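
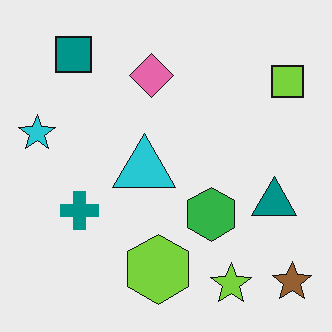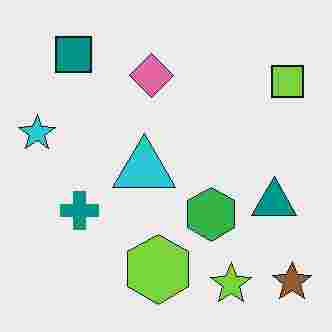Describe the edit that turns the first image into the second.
This is the original image degraded with heavy JPEG compression.

Blocky 8×8 compression artifacts appear around shape edges and the flat background shows ringing — characteristic JPEG degradation.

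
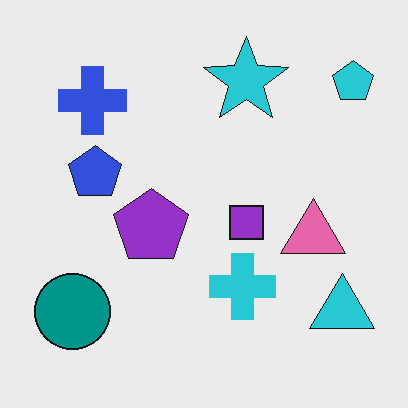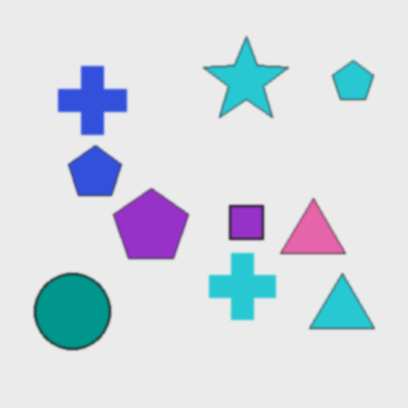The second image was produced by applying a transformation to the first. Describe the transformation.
The image was lightly blurred.

Shape edges and outlines are uniformly softened across the whole image.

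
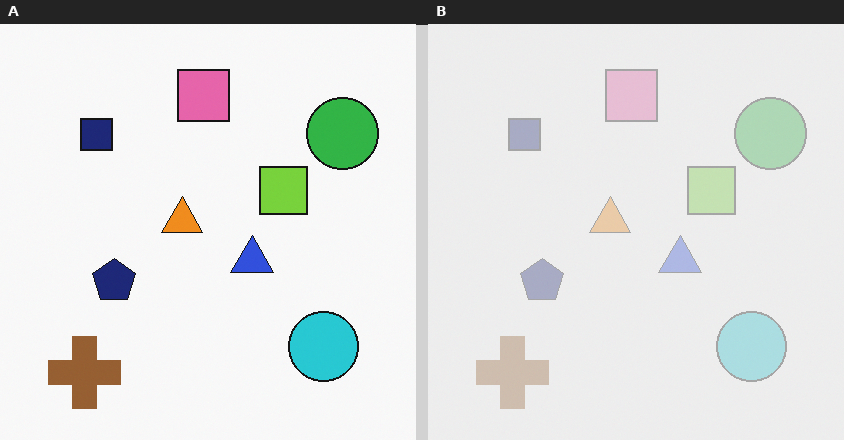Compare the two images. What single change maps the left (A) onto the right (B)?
The right (B) image is the left (A) given much lower contrast.

Tones are pushed toward mid-grey across the whole image — a global contrast change.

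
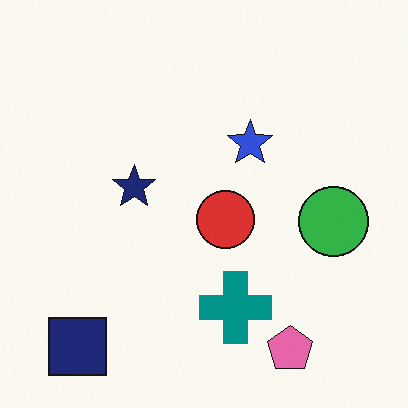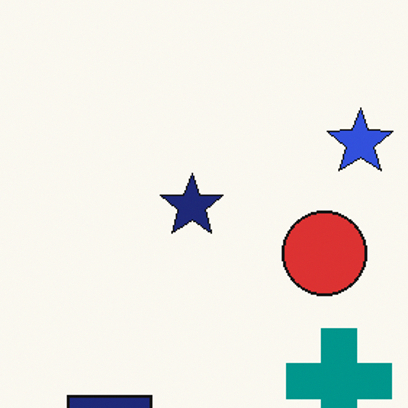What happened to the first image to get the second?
It was cropped to a modestly smaller region and rescaled.

The visible shapes are larger and the field of view is narrower; shapes near the original edges may be partly or wholly outside the frame — a crop-and-rescale.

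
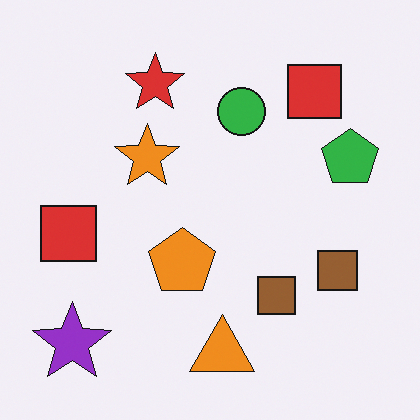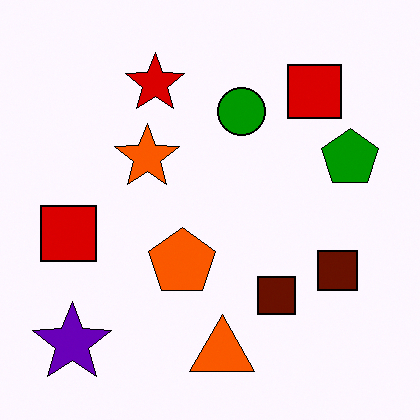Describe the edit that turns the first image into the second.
Given much higher contrast.

Tones are pushed away from mid-grey across the whole image — a global contrast change.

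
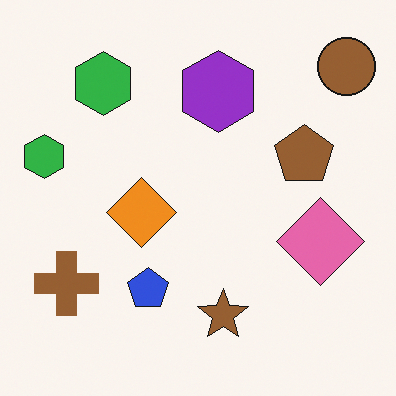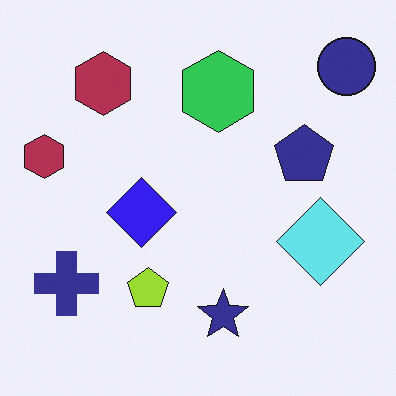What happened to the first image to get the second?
This is the original image hue-shifted by a large amount.

Every shape's color has rotated by the same amount around the hue wheel — a uniform hue shift.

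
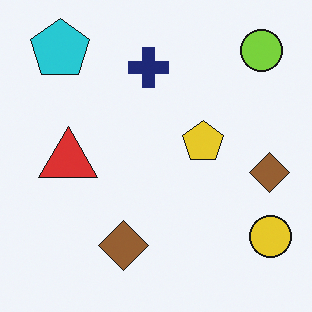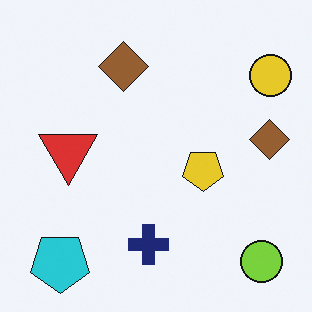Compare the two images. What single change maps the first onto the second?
Flipped vertically (top ↔ bottom).

The cyan pentagon is in the top-left of the first image and the bottom-left of the second — shapes on opposite sides of the horizontal midline have swapped in a mirror flip.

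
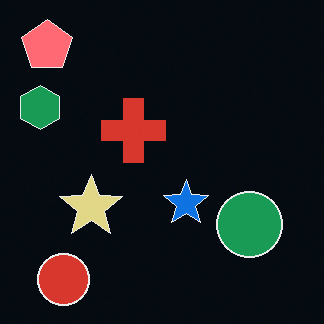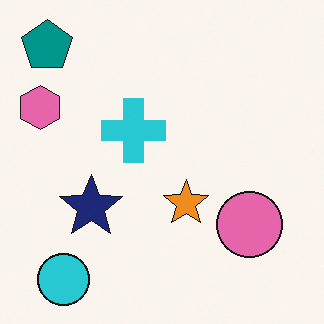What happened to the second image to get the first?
The image was color-inverted (negative).

The light background has become dark and every shape's color is its complement — a photographic negative.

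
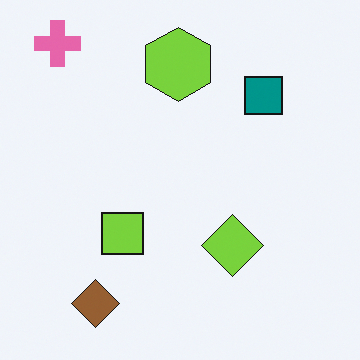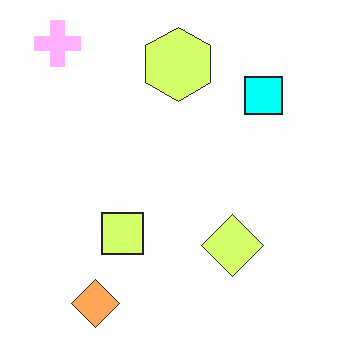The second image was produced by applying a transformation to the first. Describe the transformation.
The image was substantially brightened.

Every pixel — background and shapes alike — is uniformly brightened.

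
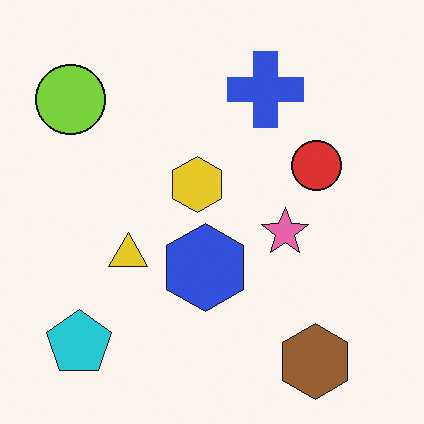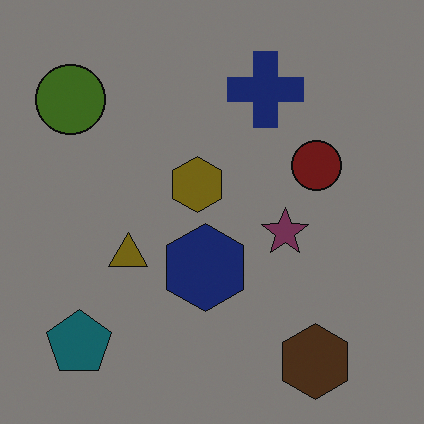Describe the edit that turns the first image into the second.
Darkened a lot.

Every pixel — background and shapes alike — is uniformly darkened.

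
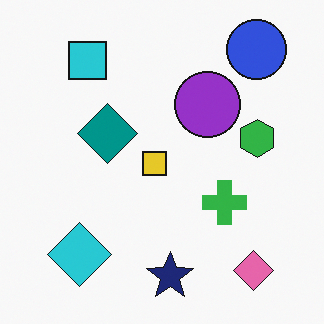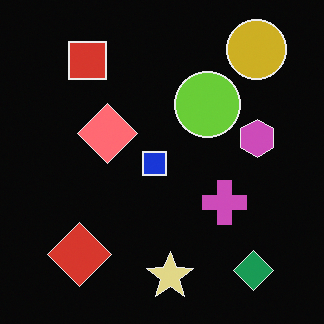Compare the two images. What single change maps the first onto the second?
The image was color-inverted (negative).

The light background has become dark and every shape's color is its complement — a photographic negative.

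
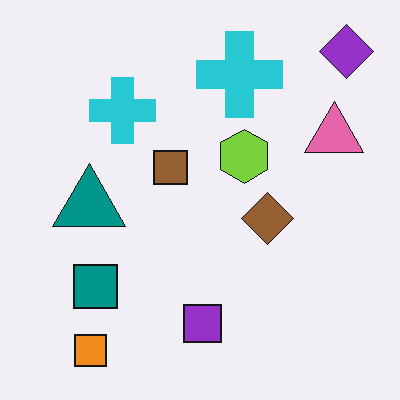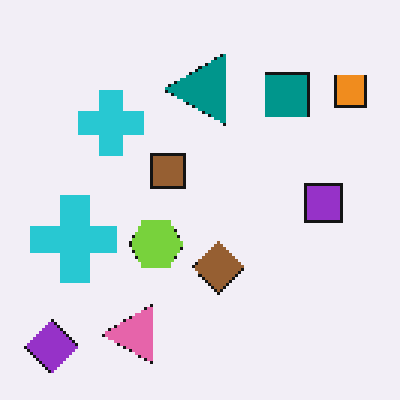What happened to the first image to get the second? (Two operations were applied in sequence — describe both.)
Lightly pixelated (a mild mosaic effect), then transposed (reflected across the top-left ↔ bottom-right diagonal).

Shapes are reduced to large square blocks; fine edges and outlines are lost — a downscale-then-upscale (mosaic) effect. Shapes have swapped their row and column positions — what was in the top-right is now in the bottom-left — a diagonal reflection.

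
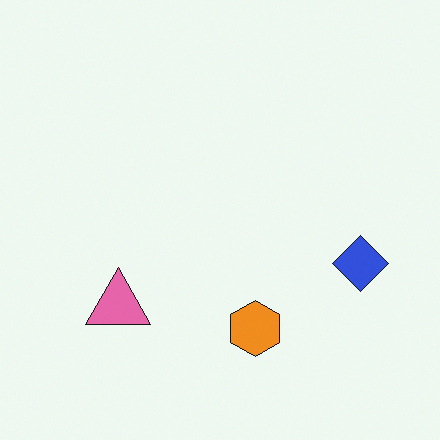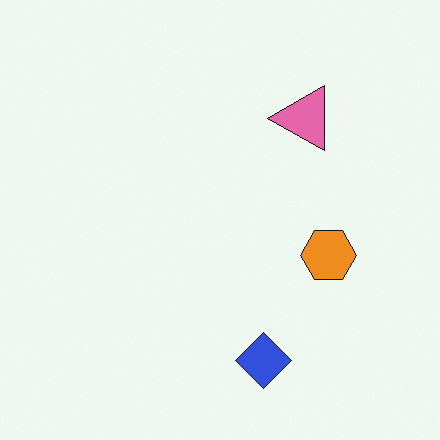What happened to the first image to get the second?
The image was transposed (reflected across the top-left ↔ bottom-right diagonal).

Shapes have swapped their row and column positions — what was in the top-right is now in the bottom-left — a diagonal reflection.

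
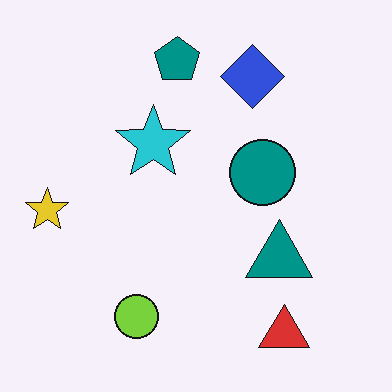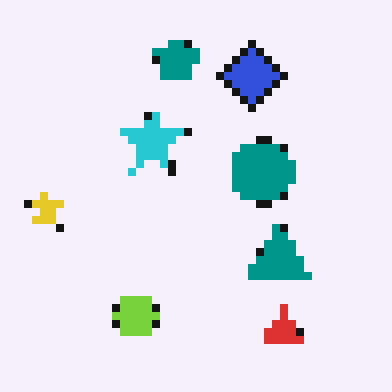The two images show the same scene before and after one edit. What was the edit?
The transformation is: moderately pixelated.

Shapes are reduced to large square blocks; fine edges and outlines are lost — a downscale-then-upscale (mosaic) effect.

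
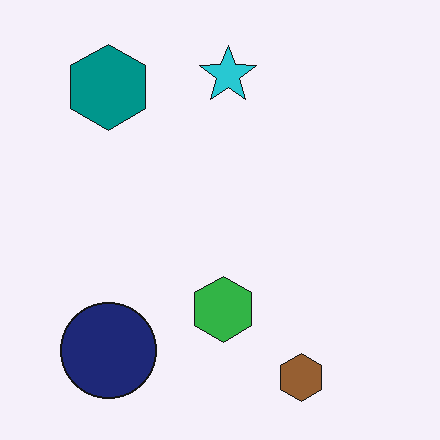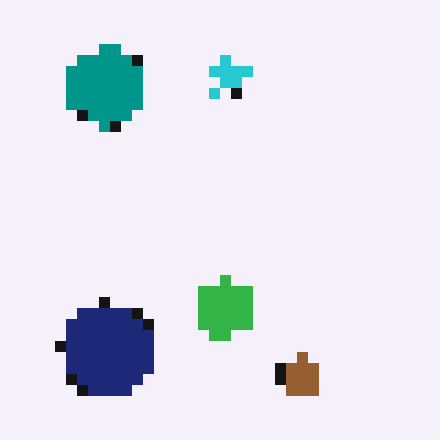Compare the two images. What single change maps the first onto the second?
The second image is the first coarsely pixelated.

Shapes are reduced to large square blocks; fine edges and outlines are lost — a downscale-then-upscale (mosaic) effect.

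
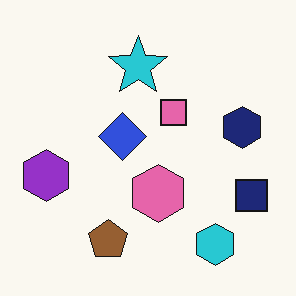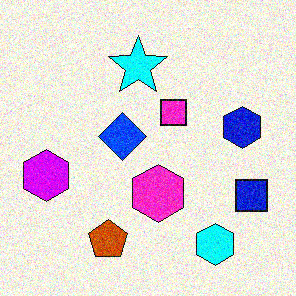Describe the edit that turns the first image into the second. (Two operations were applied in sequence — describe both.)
Heavily oversaturated, then degraded with moderate additive noise.

All colors are more vivid — a global saturation change. Random speckle covers the whole image, including the flat background.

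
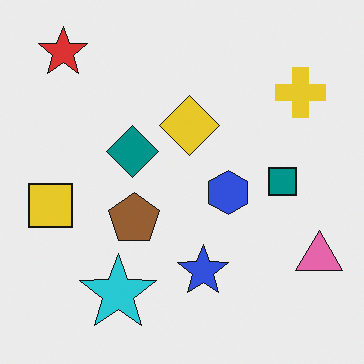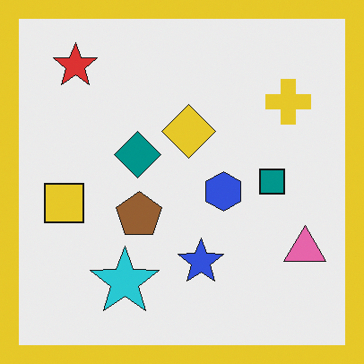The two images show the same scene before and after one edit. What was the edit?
The image was framed with a yellow border.

A solid yellow frame runs around the edge of the second image, with the content slightly shrunk inside it.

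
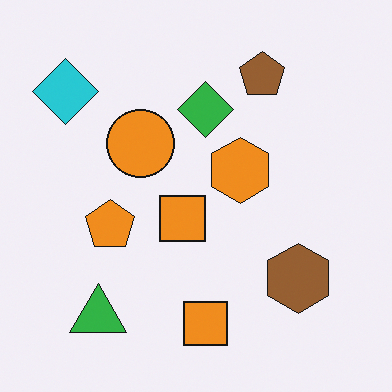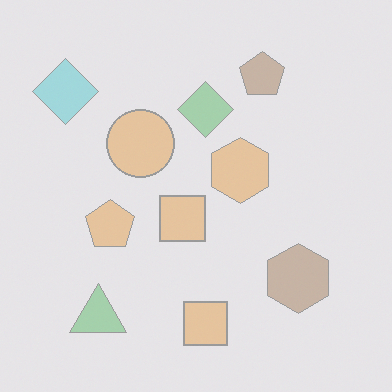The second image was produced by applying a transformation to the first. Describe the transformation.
Washed out (contrast reduced).

Tones are pushed toward mid-grey across the whole image — a global contrast change.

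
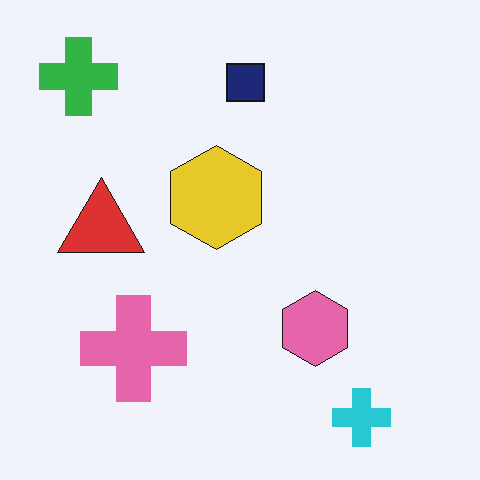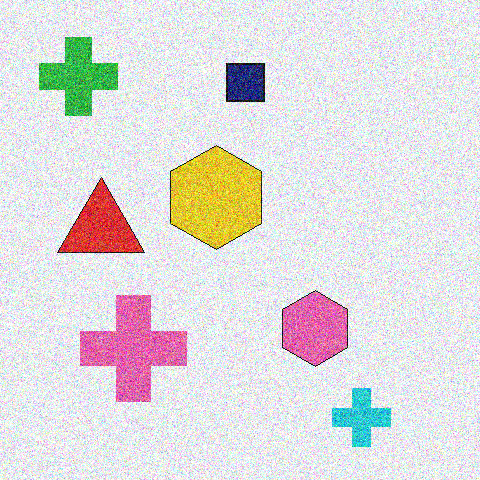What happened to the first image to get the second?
The transformation is: degraded with a thick layer of grain.

Random speckle covers the whole image, including the flat background.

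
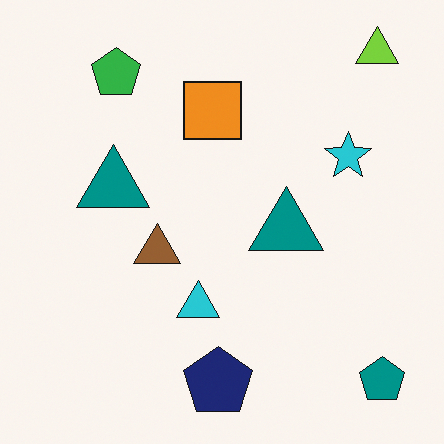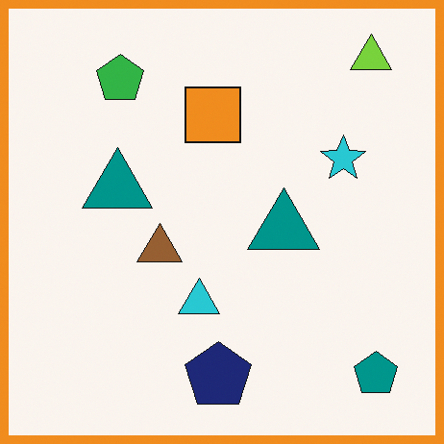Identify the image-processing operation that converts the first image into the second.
The transformation is: framed with a orange border.

A solid orange frame runs around the edge of the second image, with the content slightly shrunk inside it.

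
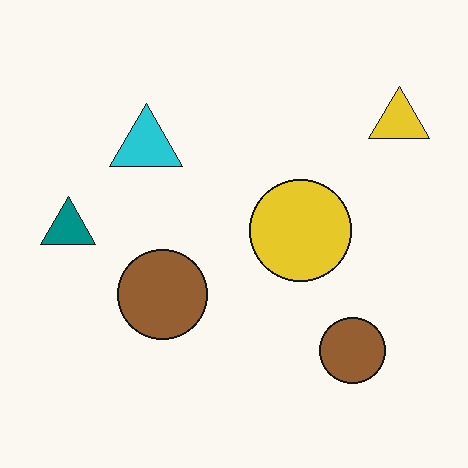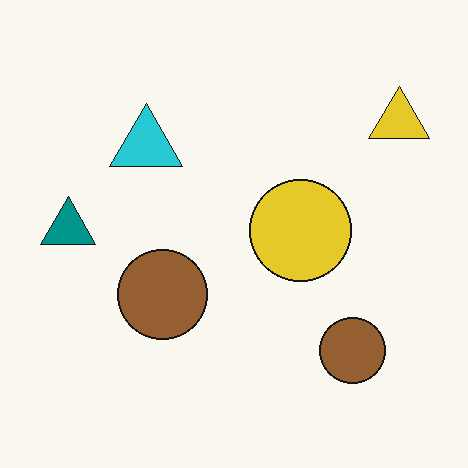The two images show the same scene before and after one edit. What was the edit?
The image was JPEG-compressed with visible artifacts.

Blocky 8×8 compression artifacts appear around shape edges and the flat background shows ringing — characteristic JPEG degradation.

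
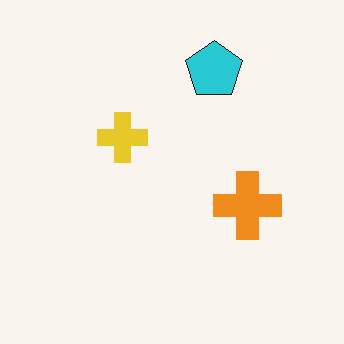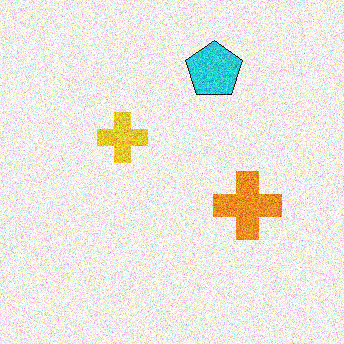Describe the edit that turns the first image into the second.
The image was degraded with a thick layer of grain.

Random speckle covers the whole image, including the flat background.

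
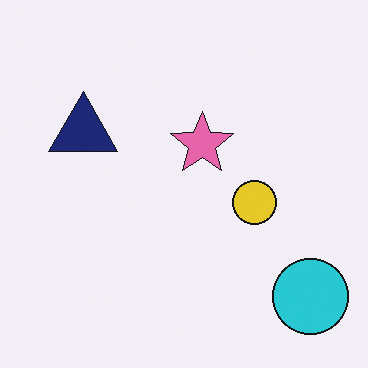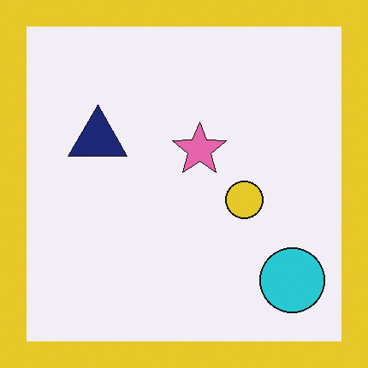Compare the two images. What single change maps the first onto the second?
It was framed with a yellow border.

A solid yellow frame runs around the edge of the second image, with the content slightly shrunk inside it.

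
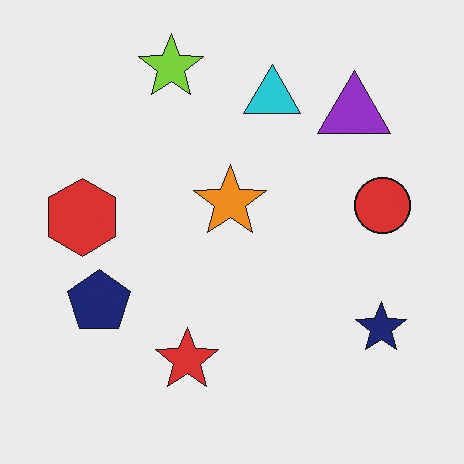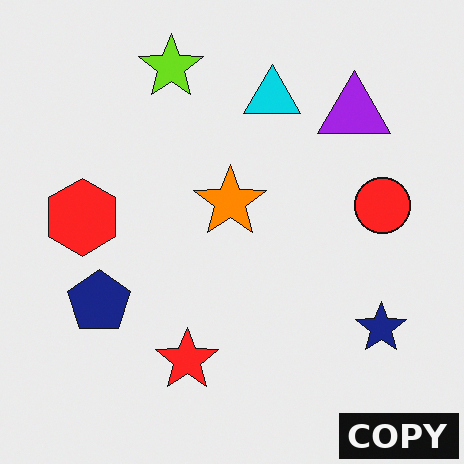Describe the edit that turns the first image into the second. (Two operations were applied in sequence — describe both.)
The second image is the first slightly oversaturated, then watermarked with the text "COPY" in the lower-right corner.

All colors are more vivid — a global saturation change. A dark label reading "COPY" appears in the lower-right corner.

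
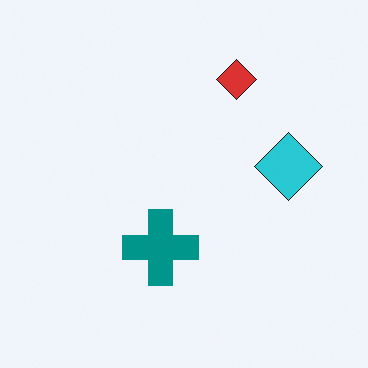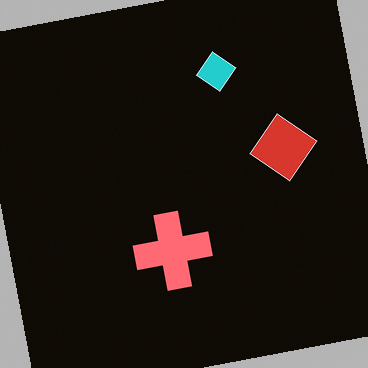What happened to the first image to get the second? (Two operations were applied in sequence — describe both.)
This is the original image color-inverted (negative), then rotated counter-clockwise by a slight angle.

The light background has become dark and every shape's color is its complement — a photographic negative. Every shape is tilted by the same angle and the image corners show triangular fill wedges — a whole-image rotation by a non-right angle.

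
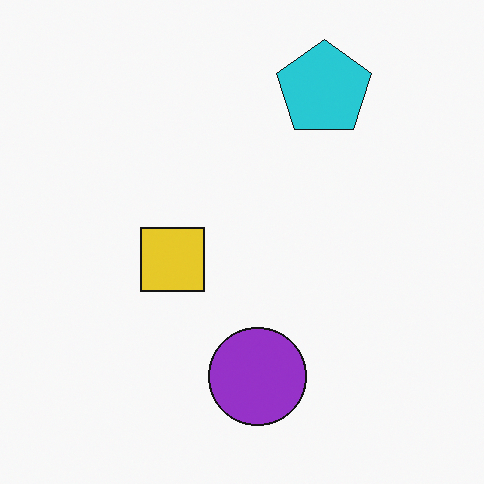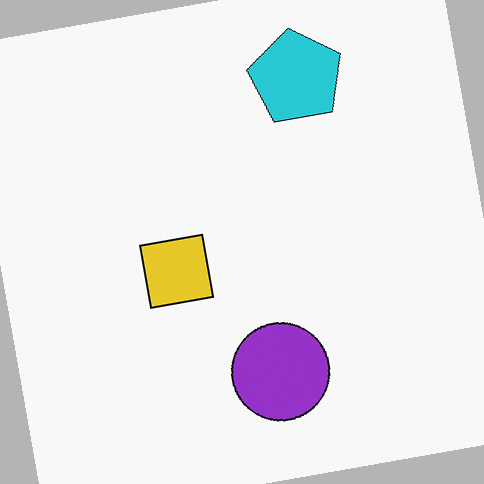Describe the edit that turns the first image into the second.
The transformation is: rotated counter-clockwise by a few degrees.

Every shape is tilted by the same angle and the image corners show triangular fill wedges — a whole-image rotation by a non-right angle.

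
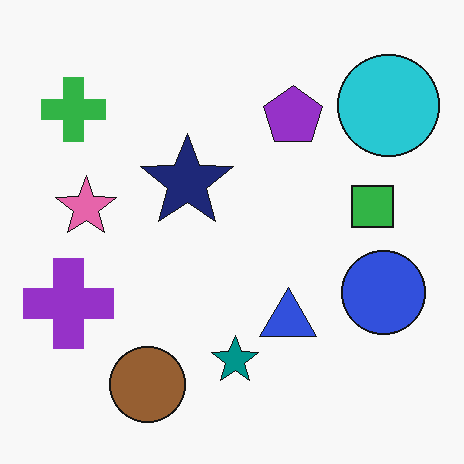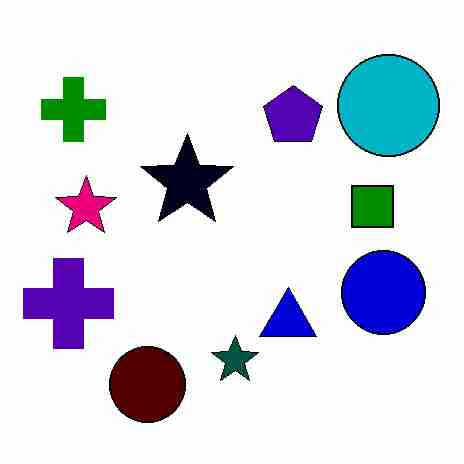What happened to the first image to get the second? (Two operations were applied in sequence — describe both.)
This is the original image boosted in contrast, then degraded with heavy JPEG compression.

Tones are pushed away from mid-grey across the whole image — a global contrast change. Blocky 8×8 compression artifacts appear around shape edges and the flat background shows ringing — characteristic JPEG degradation.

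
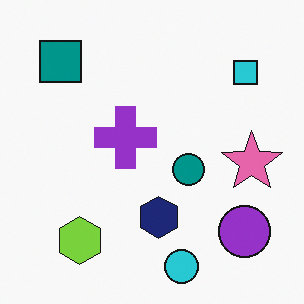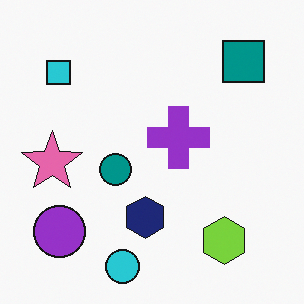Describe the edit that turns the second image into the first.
Flipped horizontally (left ↔ right).

The pink star is in the left of the second image and the right of the first — shapes on opposite sides of the vertical midline have swapped in a mirror flip.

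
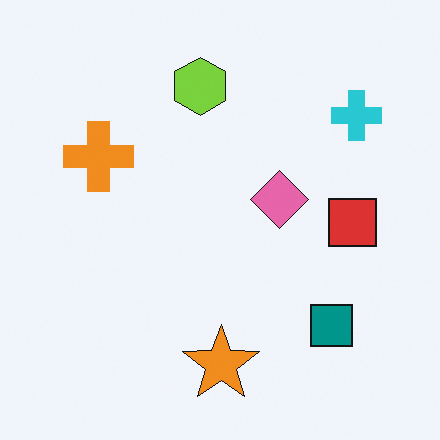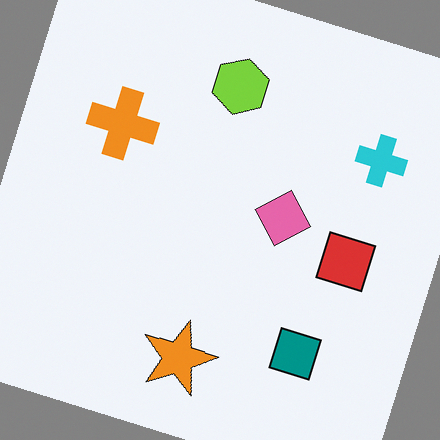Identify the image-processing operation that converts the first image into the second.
The second image is the first rotated clockwise by a moderate amount.

Every shape is tilted by the same angle and the image corners show triangular fill wedges — a whole-image rotation by a non-right angle.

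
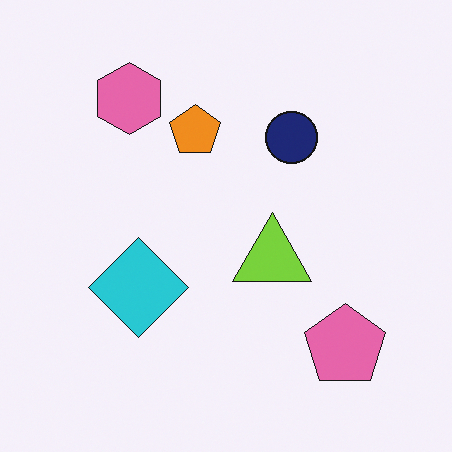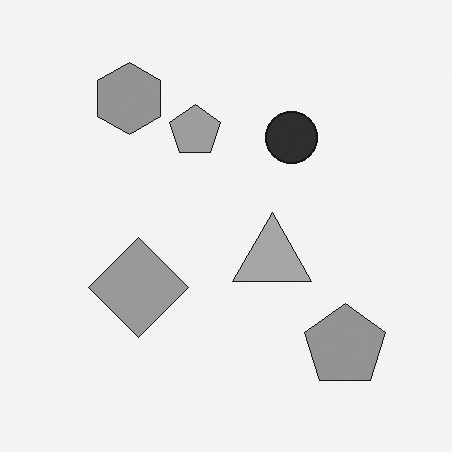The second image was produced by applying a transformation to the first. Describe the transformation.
This is the original image converted to grayscale.

All color is removed — every shape is now a shade of grey.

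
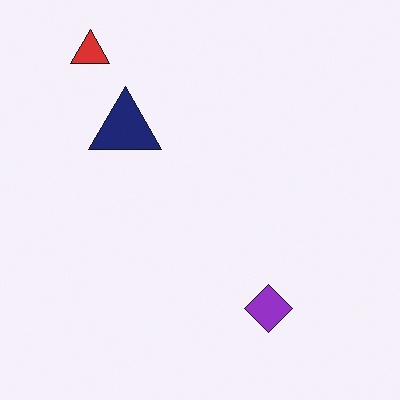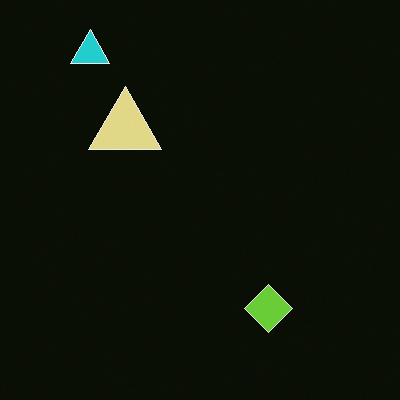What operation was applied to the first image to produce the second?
The image was color-inverted (negative).

The light background has become dark and every shape's color is its complement — a photographic negative.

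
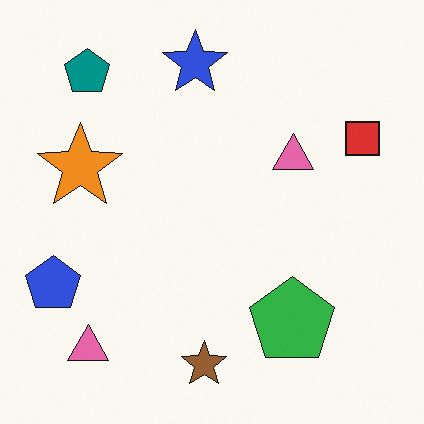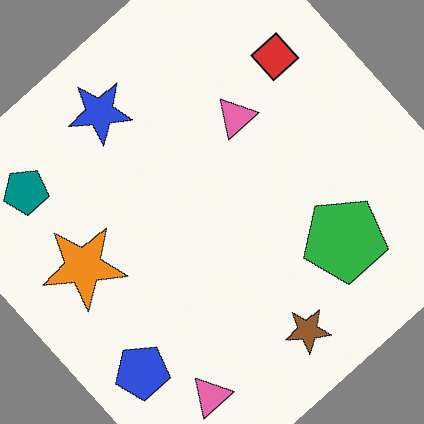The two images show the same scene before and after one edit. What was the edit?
It was rotated counter-clockwise by a large amount — several tens of degrees.

Every shape is tilted by the same angle and the image corners show triangular fill wedges — a whole-image rotation by a non-right angle.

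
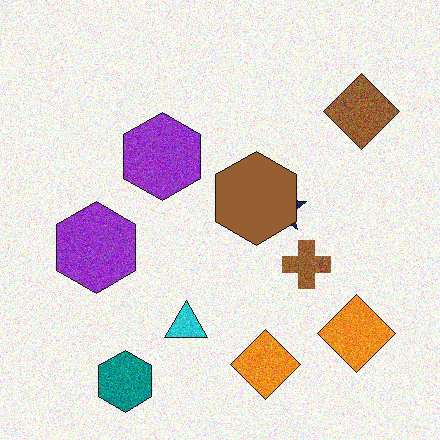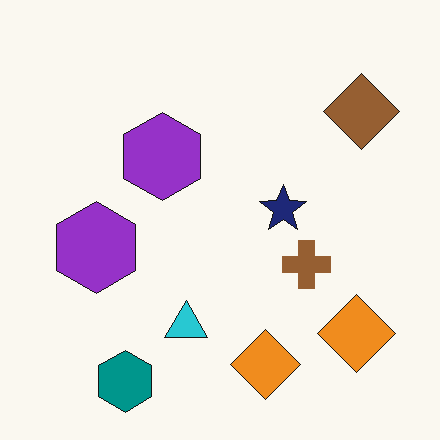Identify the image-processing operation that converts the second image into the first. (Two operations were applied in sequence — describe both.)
The transformation is: degraded with visible gaussian noise, then overlaid with an additional brown hexagon.

Random speckle covers the whole image, including the flat background. A brown hexagon appears in the first image that is absent from the second.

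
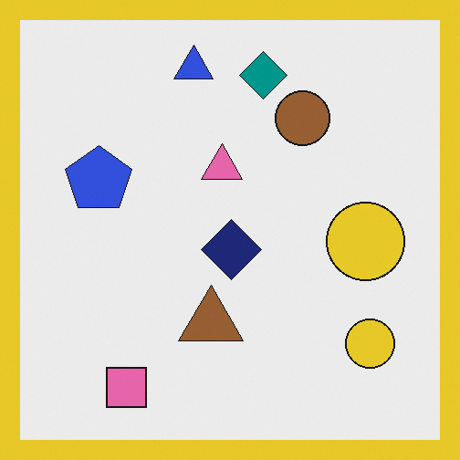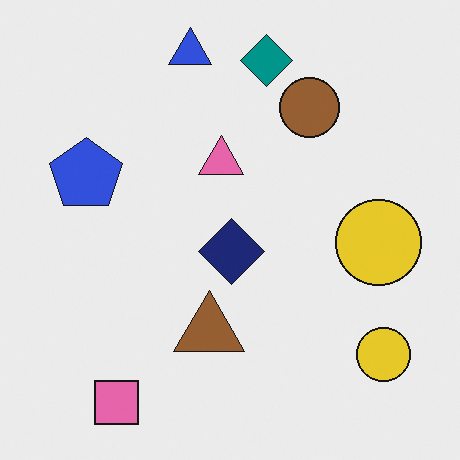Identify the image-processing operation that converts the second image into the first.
The image was framed with a yellow border.

A solid yellow frame runs around the edge of the first image, with the content slightly shrunk inside it.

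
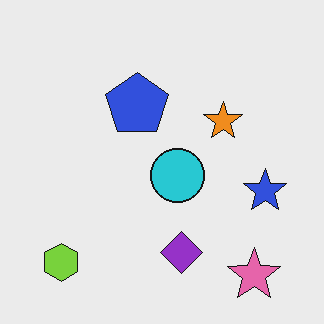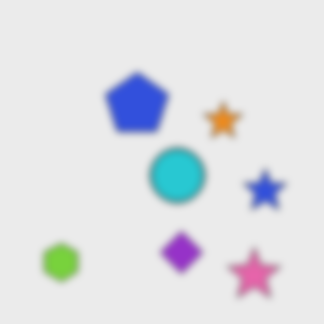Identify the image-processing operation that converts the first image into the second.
This is the original image moderately blurred.

Shape edges and outlines are uniformly softened across the whole image.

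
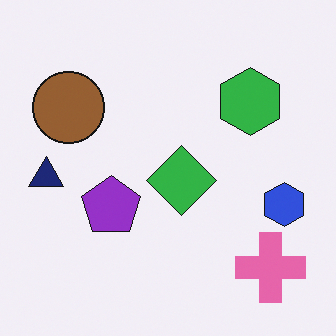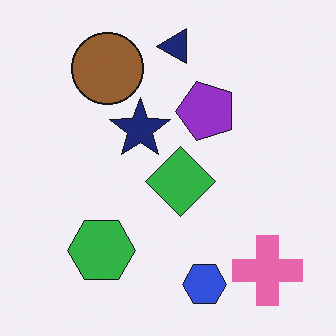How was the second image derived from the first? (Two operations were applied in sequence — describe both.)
It was transposed (reflected across the top-left ↔ bottom-right diagonal), then overlaid with an additional navy star.

Shapes have swapped their row and column positions — what was in the top-right is now in the bottom-left — a diagonal reflection. A navy star appears in the second image that is absent from the first.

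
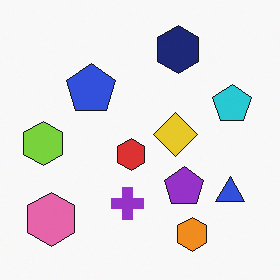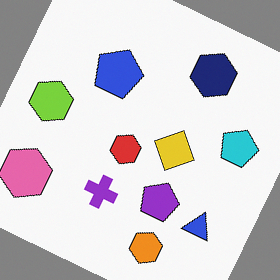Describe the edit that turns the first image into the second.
The transformation is: rotated clockwise by a moderate amount.

Every shape is tilted by the same angle and the image corners show triangular fill wedges — a whole-image rotation by a non-right angle.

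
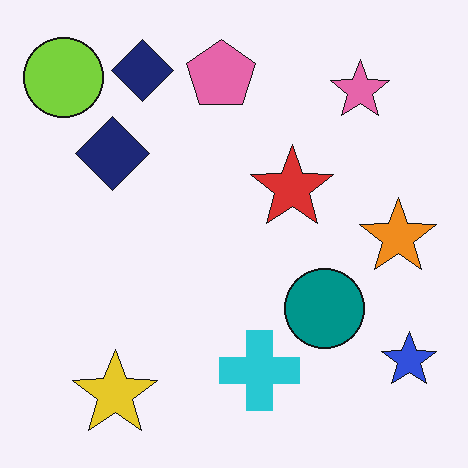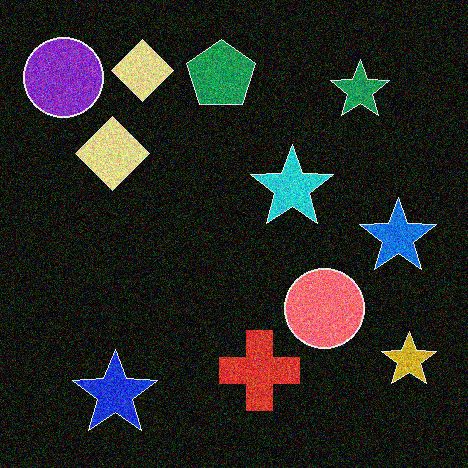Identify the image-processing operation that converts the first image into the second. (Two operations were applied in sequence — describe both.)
The second image is the first color-inverted (negative), then degraded with heavy additive noise.

The light background has become dark and every shape's color is its complement — a photographic negative. Random speckle covers the whole image, including the flat background.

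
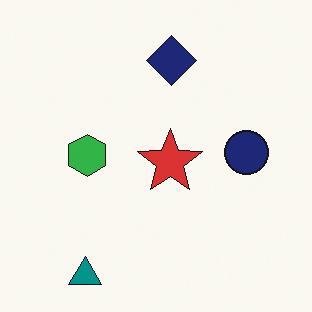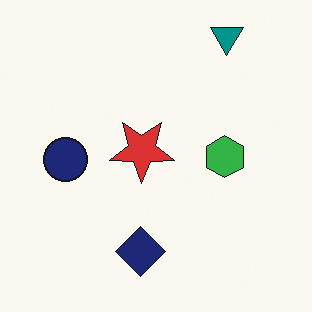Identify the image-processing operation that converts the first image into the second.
Rotated 180°.

The teal triangle sits in the bottom-left of the first image and the top-right of the second — consistent with a whole-image 180° rotation.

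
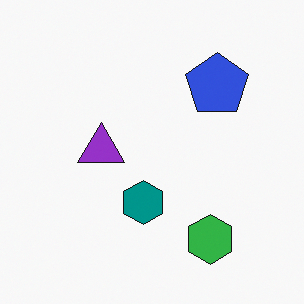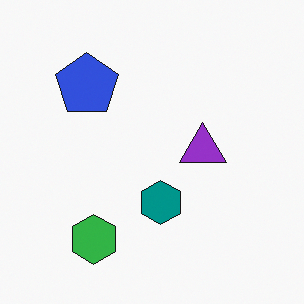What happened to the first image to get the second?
The image was flipped horizontally (left ↔ right).

The blue pentagon is in the top-right of the first image and the top-left of the second — shapes on opposite sides of the vertical midline have swapped in a mirror flip.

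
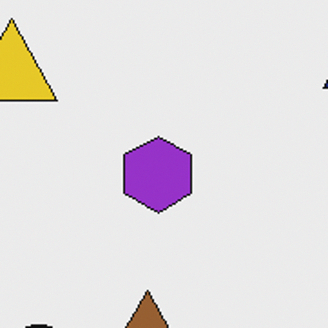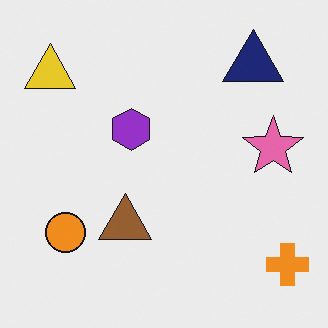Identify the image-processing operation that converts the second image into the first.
Cropped to a noticeably smaller region and rescaled.

The visible shapes are larger and the field of view is narrower; shapes near the original edges may be partly or wholly outside the frame — a crop-and-rescale.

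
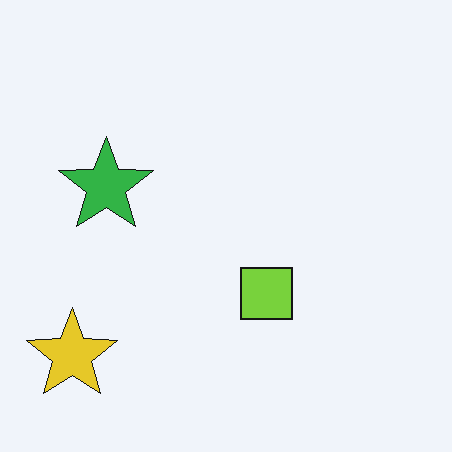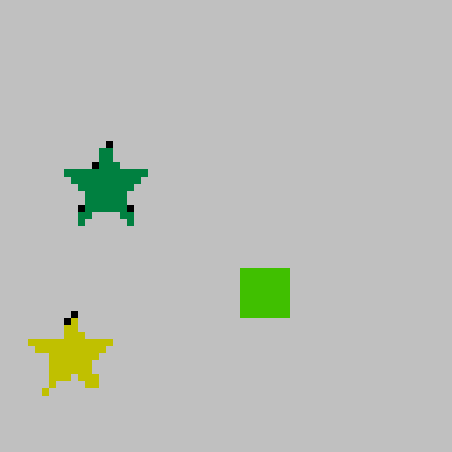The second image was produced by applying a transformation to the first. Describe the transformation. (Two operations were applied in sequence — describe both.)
It was heavily posterized to just a handful of flat colors, then pixelated into visible square blocks.

Each flat color has snapped to a coarser quantized level — most visibly, the near-white background has dropped to a flat grey. Shapes are reduced to large square blocks; fine edges and outlines are lost — a downscale-then-upscale (mosaic) effect.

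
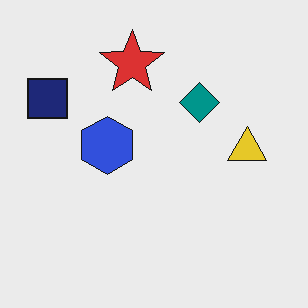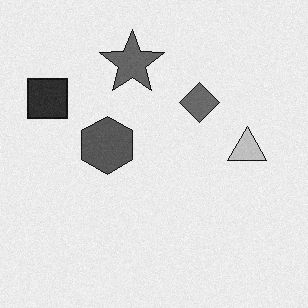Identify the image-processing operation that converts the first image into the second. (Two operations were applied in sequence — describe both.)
Degraded with subtle gaussian noise, then converted to grayscale.

Random speckle covers the whole image, including the flat background. All color is removed — every shape is now a shade of grey.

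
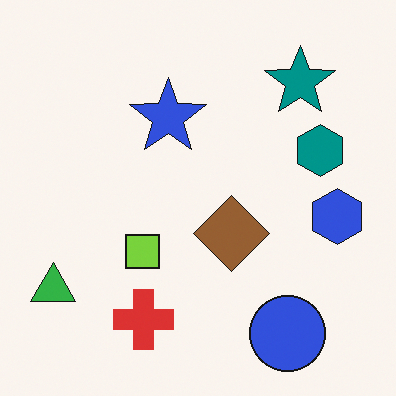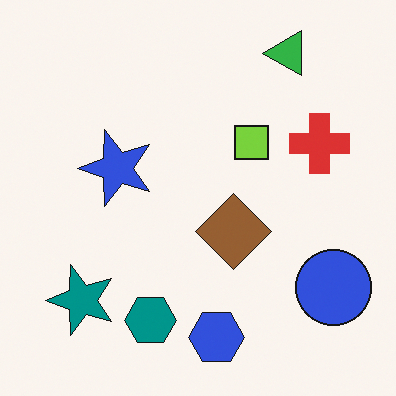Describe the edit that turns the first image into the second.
The second image is the first transposed (reflected across the top-left ↔ bottom-right diagonal).

Shapes have swapped their row and column positions — what was in the top-right is now in the bottom-left — a diagonal reflection.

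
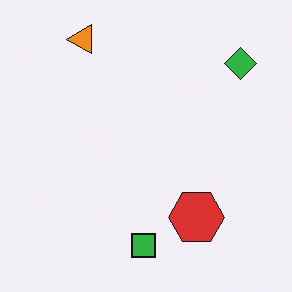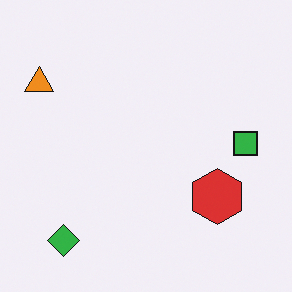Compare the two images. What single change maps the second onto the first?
It was transposed (reflected across the top-left ↔ bottom-right diagonal).

Shapes have swapped their row and column positions — what was in the top-right is now in the bottom-left — a diagonal reflection.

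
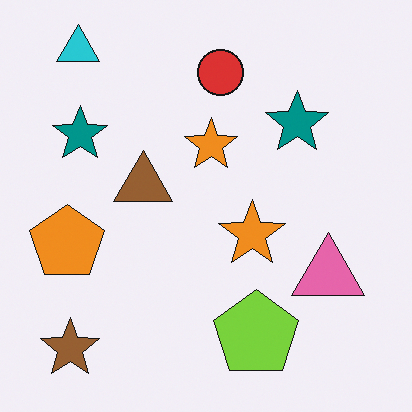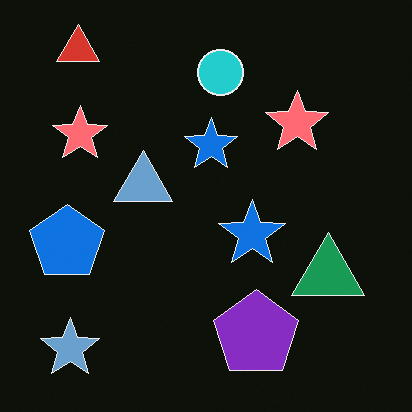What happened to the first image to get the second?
The second image is the first color-inverted (negative).

The light background has become dark and every shape's color is its complement — a photographic negative.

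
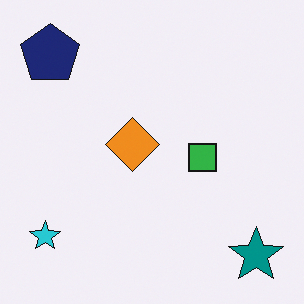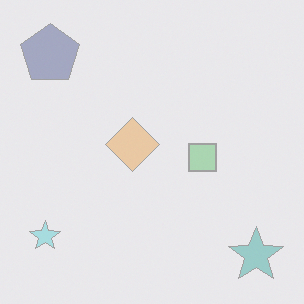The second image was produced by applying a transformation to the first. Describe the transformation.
It was given much lower contrast.

Tones are pushed toward mid-grey across the whole image — a global contrast change.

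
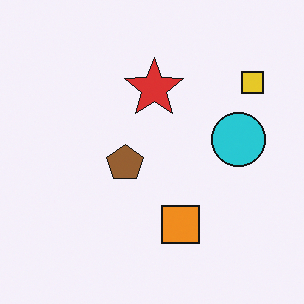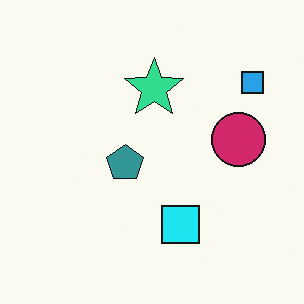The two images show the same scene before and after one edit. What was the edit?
The image was hue-shifted through roughly a third of the color wheel.

Every shape's color has rotated by the same amount around the hue wheel — a uniform hue shift.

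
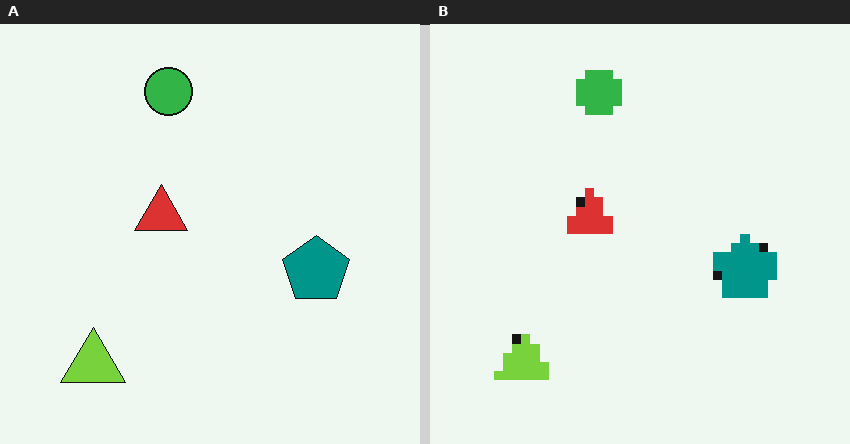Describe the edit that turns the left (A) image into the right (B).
It was heavily pixelated into large blocks.

Shapes are reduced to large square blocks; fine edges and outlines are lost — a downscale-then-upscale (mosaic) effect.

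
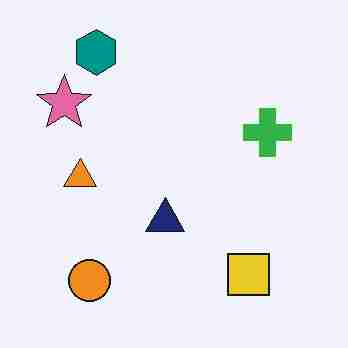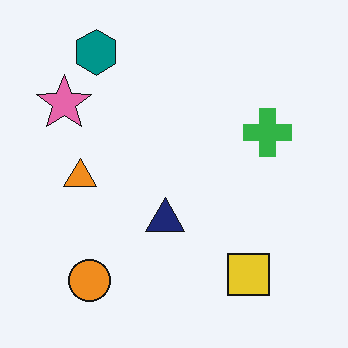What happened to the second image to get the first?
It was heavily JPEG-compressed with obvious blocking artifacts.

Blocky 8×8 compression artifacts appear around shape edges and the flat background shows ringing — characteristic JPEG degradation.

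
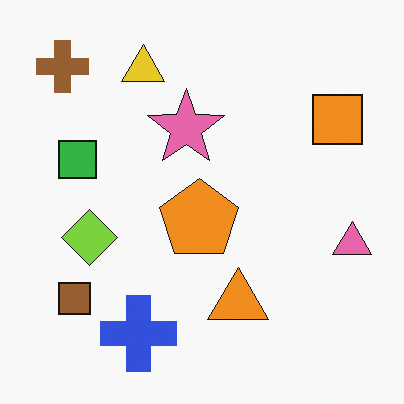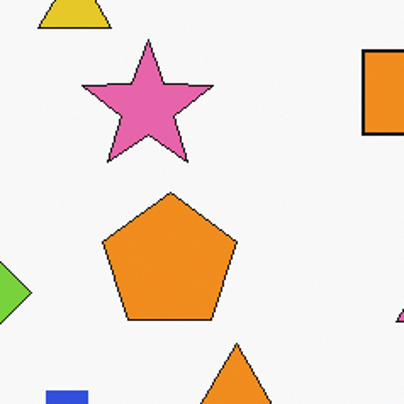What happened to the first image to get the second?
Cropped to a noticeably smaller region and rescaled.

The visible shapes are larger and the field of view is narrower; shapes near the original edges may be partly or wholly outside the frame — a crop-and-rescale.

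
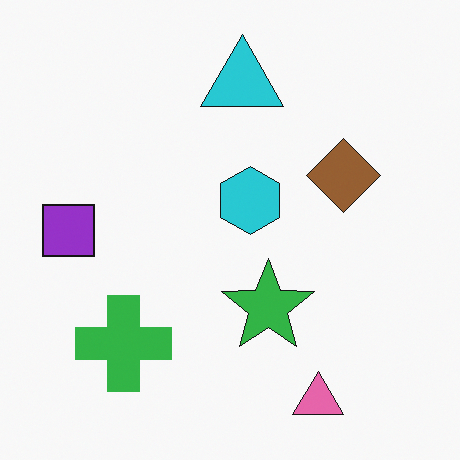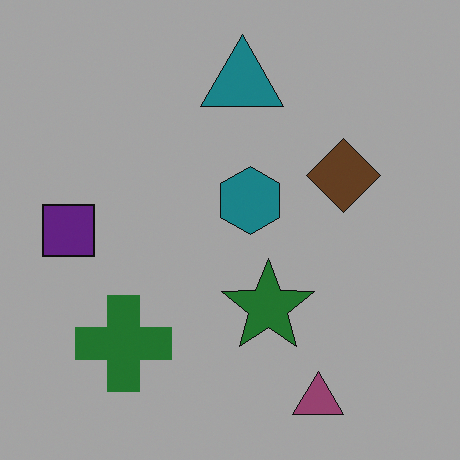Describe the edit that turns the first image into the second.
Noticeably darkened.

Every pixel — background and shapes alike — is uniformly darkened.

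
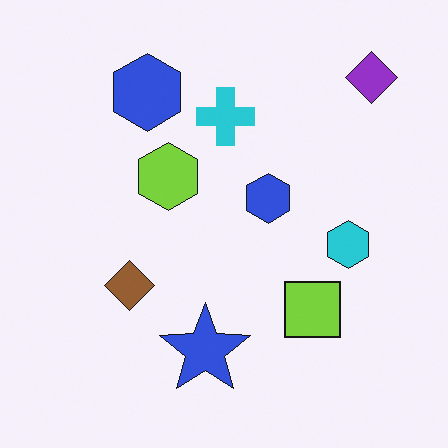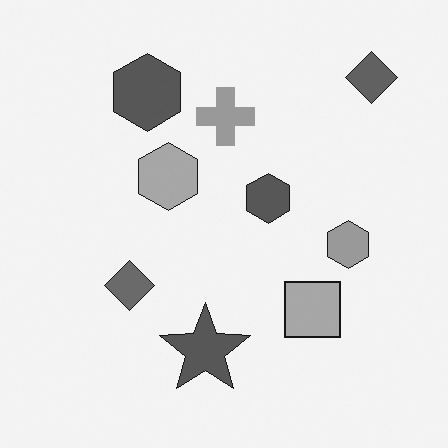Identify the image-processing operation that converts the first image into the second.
The second image is the first converted to grayscale.

All color is removed — every shape is now a shade of grey.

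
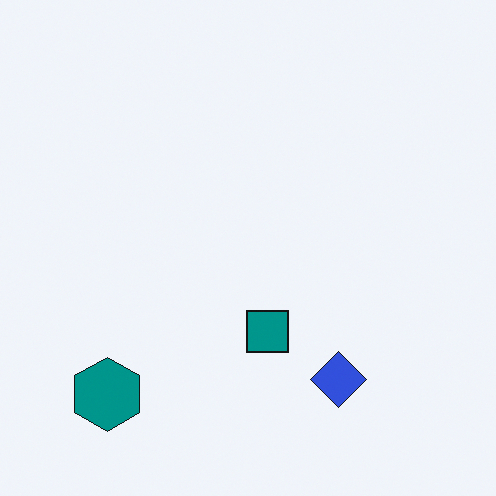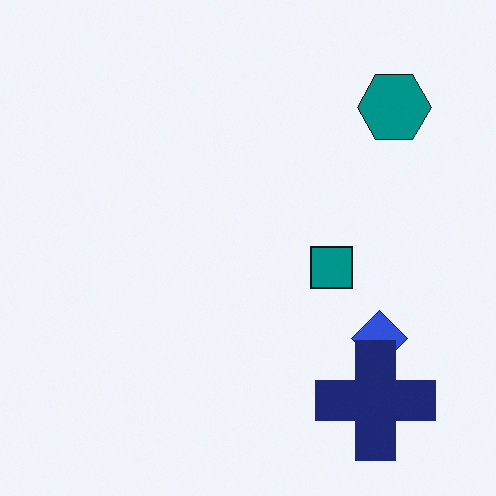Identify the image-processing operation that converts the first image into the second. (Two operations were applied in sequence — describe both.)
It was transposed (reflected across the top-left ↔ bottom-right diagonal), then overlaid with an additional navy cross.

Shapes have swapped their row and column positions — what was in the top-right is now in the bottom-left — a diagonal reflection. A navy cross appears in the second image that is absent from the first.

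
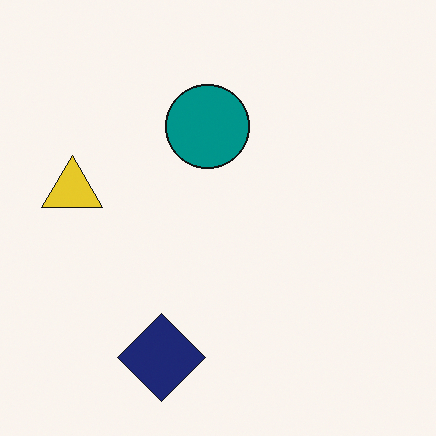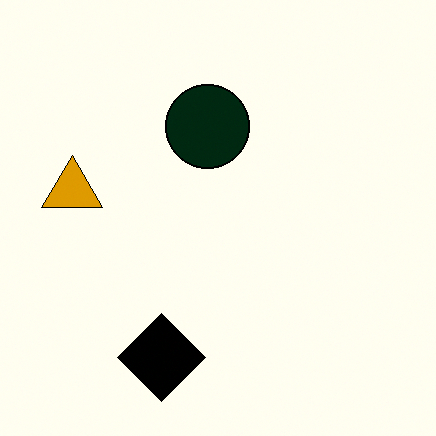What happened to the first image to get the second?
This is the original image given much higher contrast.

Tones are pushed away from mid-grey across the whole image — a global contrast change.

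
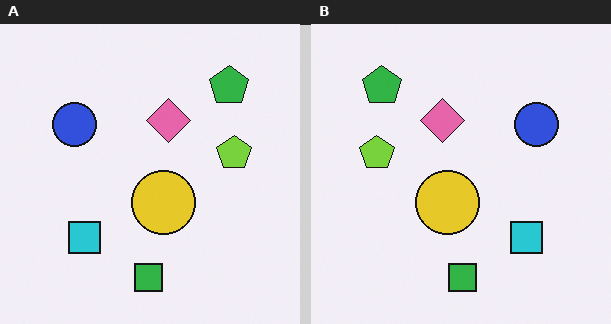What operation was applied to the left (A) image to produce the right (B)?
It was flipped horizontally (left ↔ right).

The lime pentagon is in the right of the left (A) image and the left of the right (B) — shapes on opposite sides of the vertical midline have swapped in a mirror flip.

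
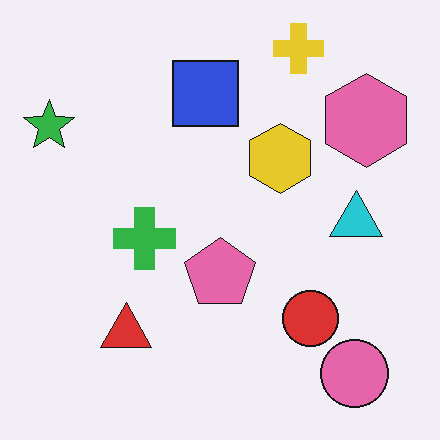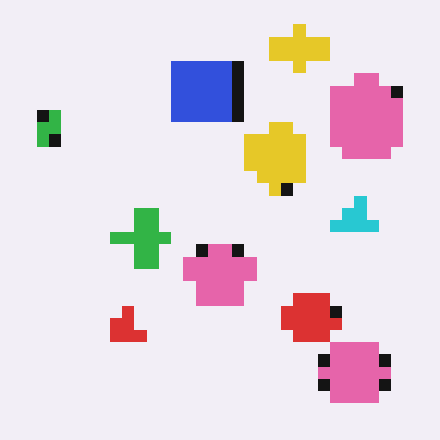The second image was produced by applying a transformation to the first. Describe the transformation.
The second image is the first coarsely pixelated.

Shapes are reduced to large square blocks; fine edges and outlines are lost — a downscale-then-upscale (mosaic) effect.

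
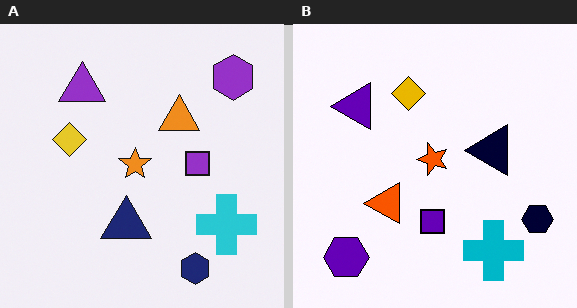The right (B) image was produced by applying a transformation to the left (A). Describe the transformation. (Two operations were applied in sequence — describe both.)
Boosted in contrast, then transposed (reflected across the top-left ↔ bottom-right diagonal).

Tones are pushed away from mid-grey across the whole image — a global contrast change. Shapes have swapped their row and column positions — what was in the top-right is now in the bottom-left — a diagonal reflection.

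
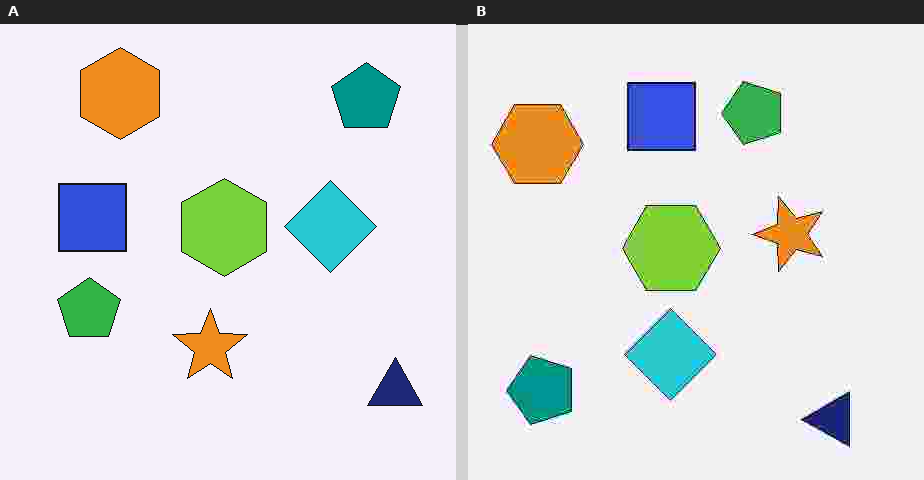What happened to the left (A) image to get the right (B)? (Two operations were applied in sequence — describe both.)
Degraded with heavy JPEG compression, then transposed (reflected across the top-left ↔ bottom-right diagonal).

Blocky 8×8 compression artifacts appear around shape edges and the flat background shows ringing — characteristic JPEG degradation. Shapes have swapped their row and column positions — what was in the top-right is now in the bottom-left — a diagonal reflection.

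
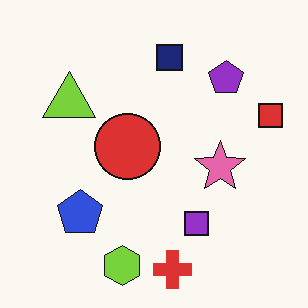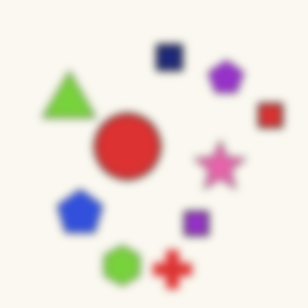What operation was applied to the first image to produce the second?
It was noticeably gaussian-blurred.

Shape edges and outlines are uniformly softened across the whole image.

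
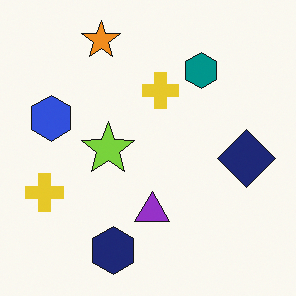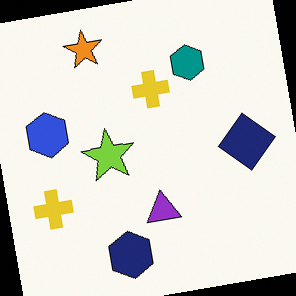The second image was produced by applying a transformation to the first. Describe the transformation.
Rotated counter-clockwise by a small amount.

Every shape is tilted by the same angle and the image corners show triangular fill wedges — a whole-image rotation by a non-right angle.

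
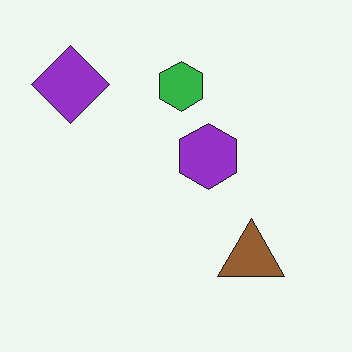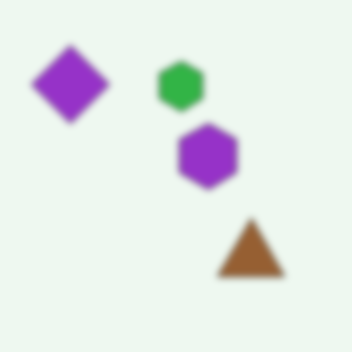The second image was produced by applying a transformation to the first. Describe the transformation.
The second image is the first noticeably gaussian-blurred.

Shape edges and outlines are uniformly softened across the whole image.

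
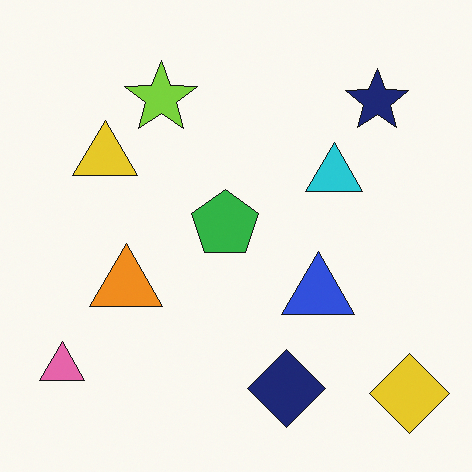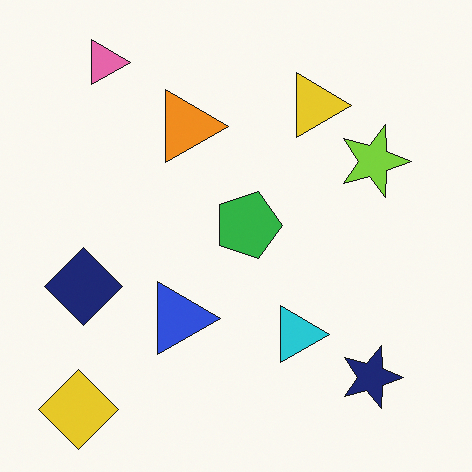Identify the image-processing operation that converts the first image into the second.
The second image is the first rotated 90° clockwise.

The yellow diamond sits in the bottom-right of the first image and the bottom-left of the second — consistent with a whole-image 90° clockwise rotation.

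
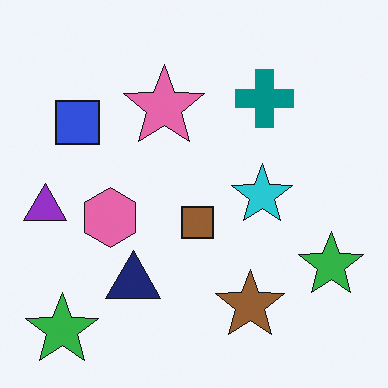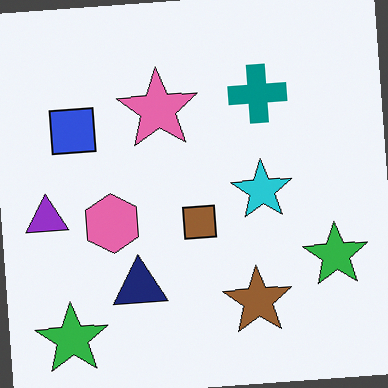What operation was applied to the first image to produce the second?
The second image is the first rotated counter-clockwise by a small amount.

Every shape is tilted by the same angle and the image corners show triangular fill wedges — a whole-image rotation by a non-right angle.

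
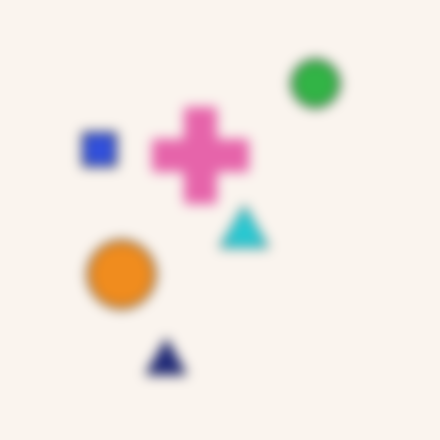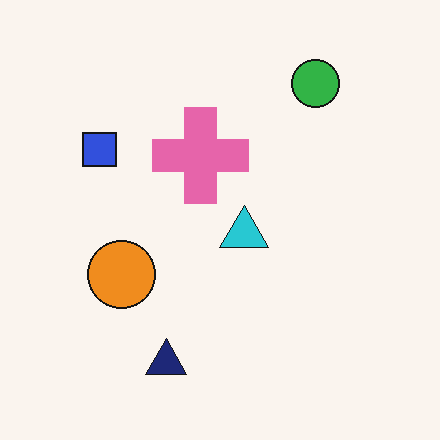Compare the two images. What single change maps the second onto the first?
Heavily blurred.

Shape edges and outlines are uniformly softened across the whole image.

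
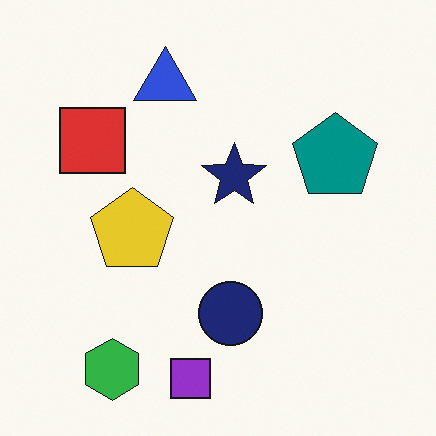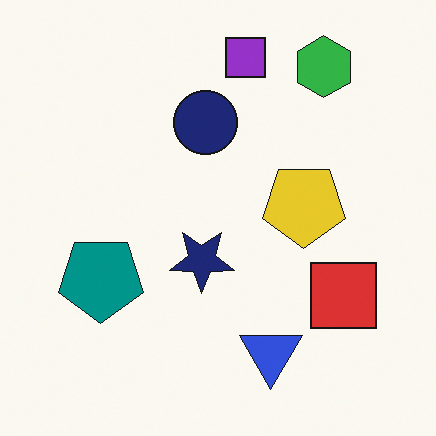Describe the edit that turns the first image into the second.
The image was rotated 180°.

The green hexagon sits in the bottom-left of the first image and the top-right of the second — consistent with a whole-image 180° rotation.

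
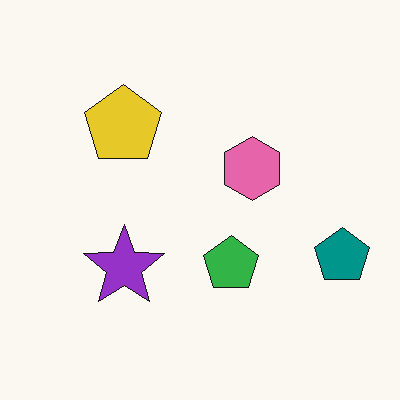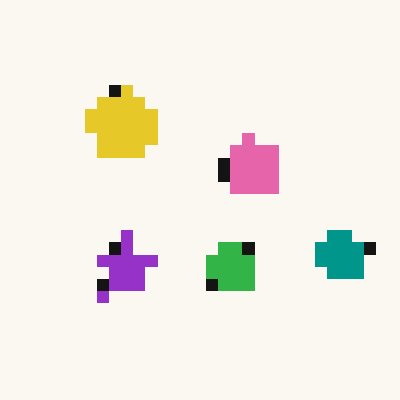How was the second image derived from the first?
The transformation is: coarsely pixelated.

Shapes are reduced to large square blocks; fine edges and outlines are lost — a downscale-then-upscale (mosaic) effect.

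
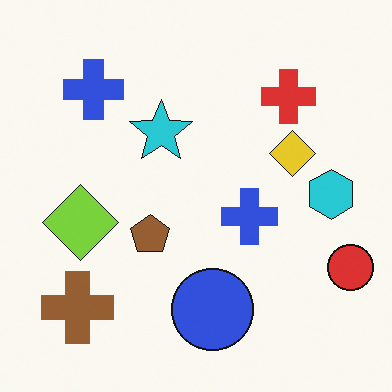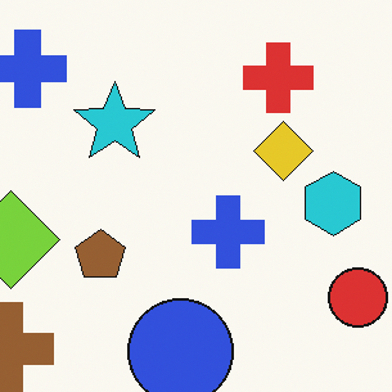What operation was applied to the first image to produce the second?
It was cropped slightly and scaled back up.

The visible shapes are larger and the field of view is narrower; shapes near the original edges may be partly or wholly outside the frame — a crop-and-rescale.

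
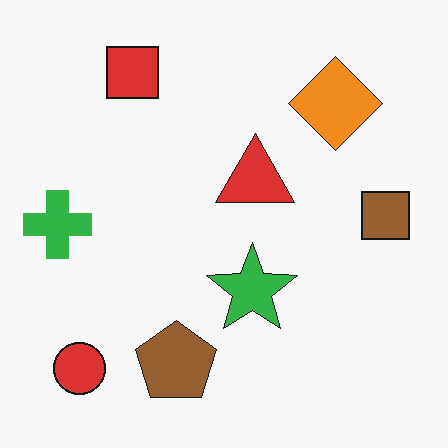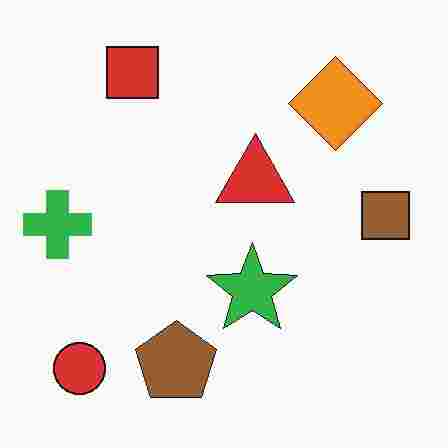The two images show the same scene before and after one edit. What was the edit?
The second image is the first degraded with heavy JPEG compression.

Blocky 8×8 compression artifacts appear around shape edges and the flat background shows ringing — characteristic JPEG degradation.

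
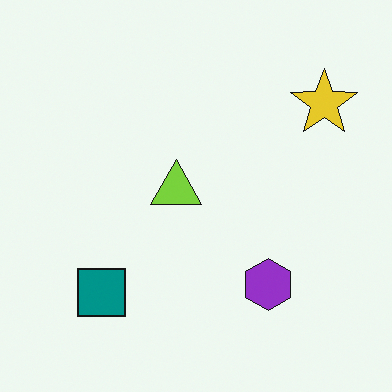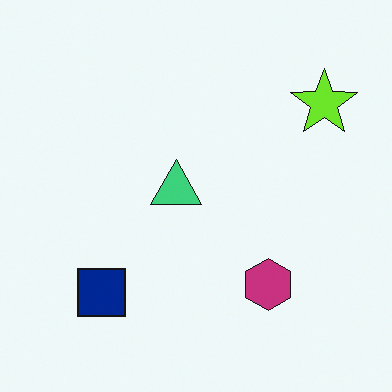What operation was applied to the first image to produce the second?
This is the original image hue-shifted slightly.

Every shape's color has rotated by the same amount around the hue wheel — a uniform hue shift.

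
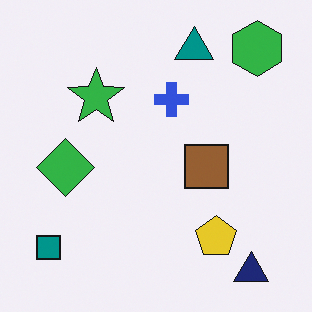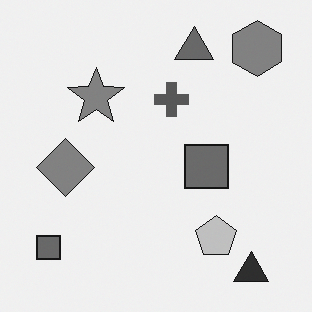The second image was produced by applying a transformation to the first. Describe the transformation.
The image was converted to grayscale.

All color is removed — every shape is now a shade of grey.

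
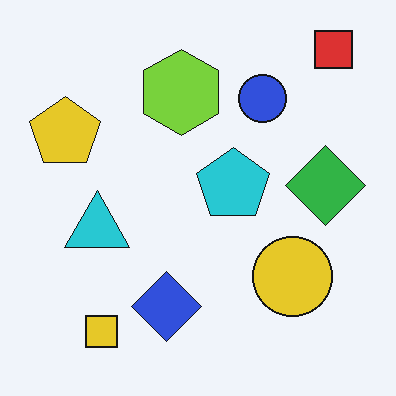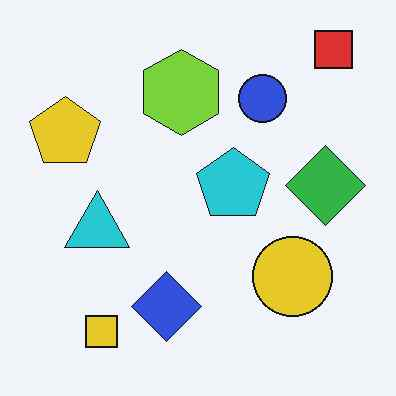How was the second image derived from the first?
The second image is the first given moderate JPEG compression.

Blocky 8×8 compression artifacts appear around shape edges and the flat background shows ringing — characteristic JPEG degradation.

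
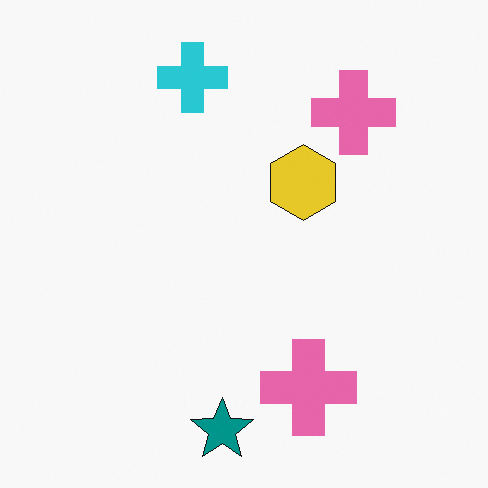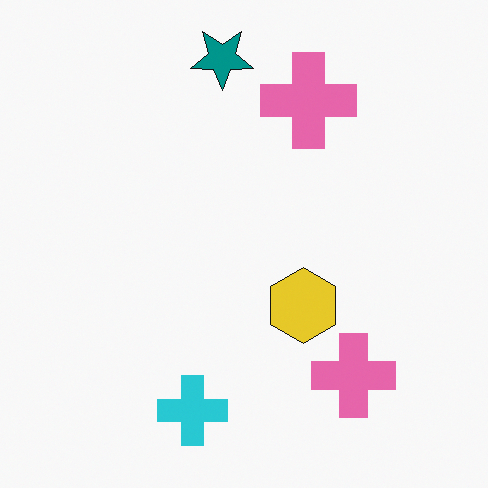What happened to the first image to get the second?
The second image is the first flipped vertically (top ↔ bottom).

The teal star is in the bottom of the first image and the top of the second — shapes on opposite sides of the horizontal midline have swapped in a mirror flip.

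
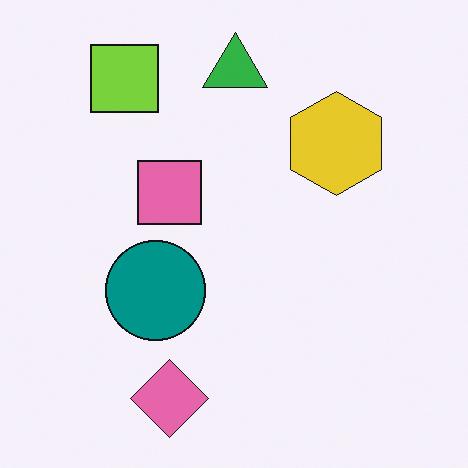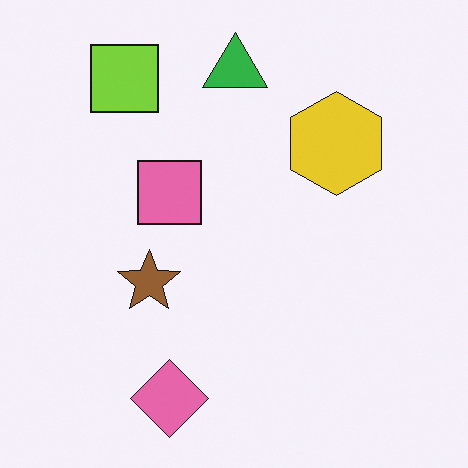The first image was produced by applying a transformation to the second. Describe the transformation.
The first image is the second overlaid with an additional teal circle.

A teal circle appears in the first image that is absent from the second.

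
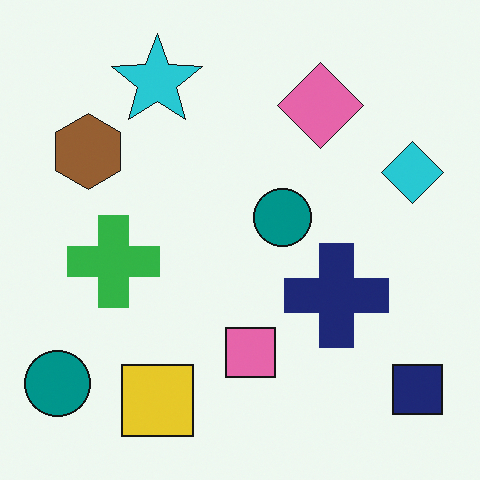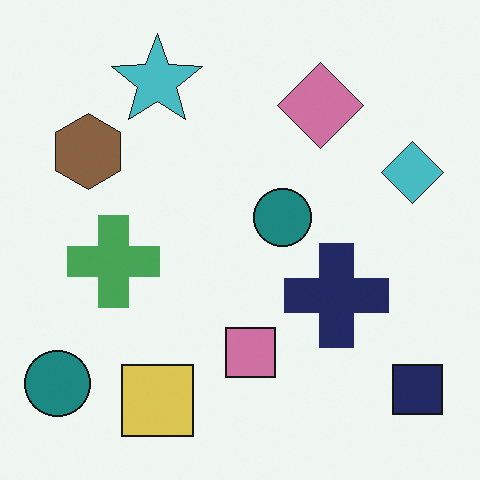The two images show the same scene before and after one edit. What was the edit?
Slightly desaturated.

All colors are more muted and greyish — a global saturation change.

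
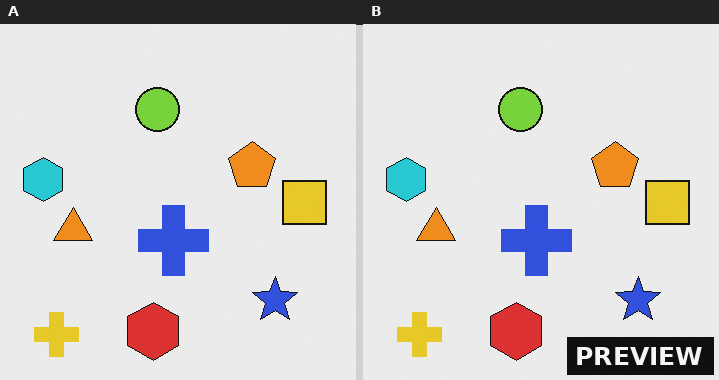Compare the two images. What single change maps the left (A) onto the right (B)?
This is the original image watermarked with the text "PREVIEW" in the lower-right corner.

A dark label reading "PREVIEW" appears in the lower-right corner.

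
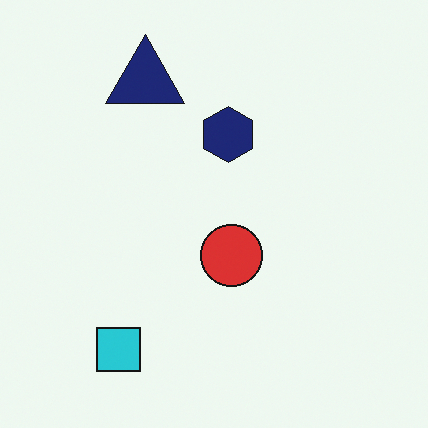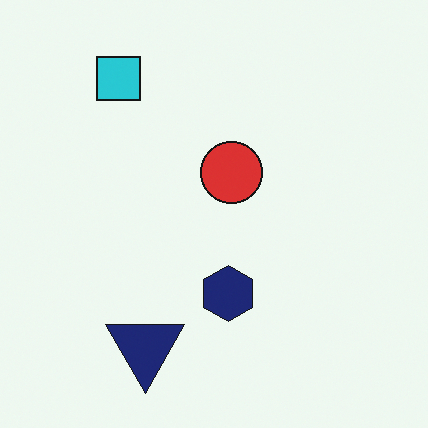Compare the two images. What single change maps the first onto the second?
Flipped vertically (top ↔ bottom).

The cyan square is in the bottom-left of the first image and the top-left of the second — shapes on opposite sides of the horizontal midline have swapped in a mirror flip.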